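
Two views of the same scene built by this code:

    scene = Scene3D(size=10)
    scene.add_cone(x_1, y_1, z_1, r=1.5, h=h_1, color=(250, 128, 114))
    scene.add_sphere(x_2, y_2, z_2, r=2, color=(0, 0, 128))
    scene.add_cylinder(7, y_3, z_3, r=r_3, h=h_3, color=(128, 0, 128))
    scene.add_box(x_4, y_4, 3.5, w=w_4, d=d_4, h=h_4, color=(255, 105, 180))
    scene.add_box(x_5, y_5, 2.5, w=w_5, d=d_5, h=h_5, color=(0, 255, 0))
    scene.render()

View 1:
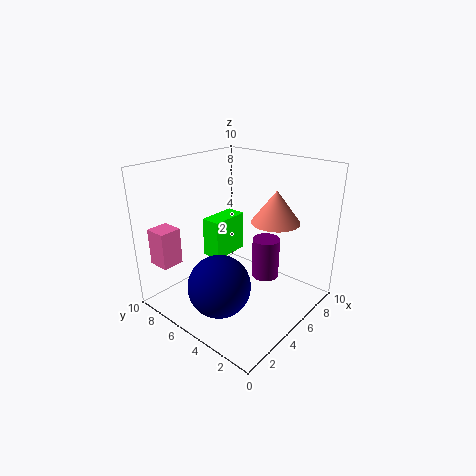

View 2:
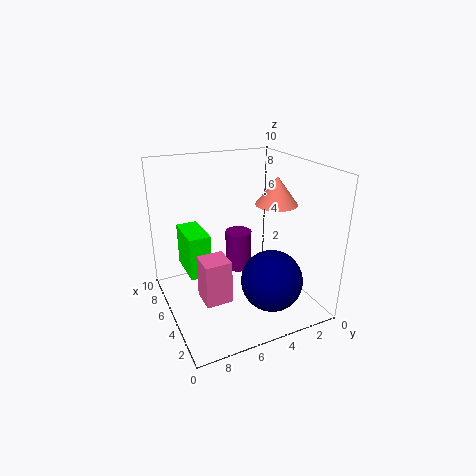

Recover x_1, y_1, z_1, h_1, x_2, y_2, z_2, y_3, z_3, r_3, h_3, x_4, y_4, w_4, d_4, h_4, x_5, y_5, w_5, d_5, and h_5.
x_1 = 5, y_1 = 2, z_1 = 7, h_1 = 2, x_2 = 2, y_2 = 4, z_2 = 3, y_3 = 4, z_3 = 1.5, r_3 = 1, h_3 = 3, x_4 = 0.5, y_4 = 7.5, w_4 = 1.5, d_4 = 1.5, h_4 = 2.5, x_5 = 5, y_5 = 7, w_5 = 3, d_5 = 1.5, h_5 = 3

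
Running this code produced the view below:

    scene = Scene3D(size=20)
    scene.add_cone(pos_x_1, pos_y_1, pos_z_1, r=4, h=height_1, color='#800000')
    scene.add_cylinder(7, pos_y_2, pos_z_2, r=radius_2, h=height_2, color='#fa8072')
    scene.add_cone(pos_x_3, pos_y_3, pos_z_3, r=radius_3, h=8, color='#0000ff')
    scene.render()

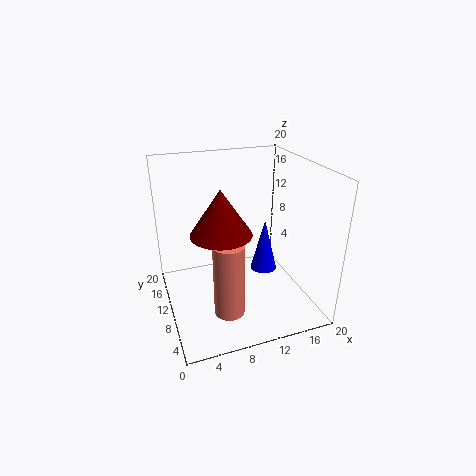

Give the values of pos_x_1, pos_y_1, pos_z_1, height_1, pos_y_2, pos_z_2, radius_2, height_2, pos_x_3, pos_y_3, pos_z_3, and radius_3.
pos_x_1 = 7, pos_y_1 = 8, pos_z_1 = 12, height_1 = 6, pos_y_2 = 5, pos_z_2 = 2, radius_2 = 2, height_2 = 10, pos_x_3 = 15, pos_y_3 = 12, pos_z_3 = 3, radius_3 = 2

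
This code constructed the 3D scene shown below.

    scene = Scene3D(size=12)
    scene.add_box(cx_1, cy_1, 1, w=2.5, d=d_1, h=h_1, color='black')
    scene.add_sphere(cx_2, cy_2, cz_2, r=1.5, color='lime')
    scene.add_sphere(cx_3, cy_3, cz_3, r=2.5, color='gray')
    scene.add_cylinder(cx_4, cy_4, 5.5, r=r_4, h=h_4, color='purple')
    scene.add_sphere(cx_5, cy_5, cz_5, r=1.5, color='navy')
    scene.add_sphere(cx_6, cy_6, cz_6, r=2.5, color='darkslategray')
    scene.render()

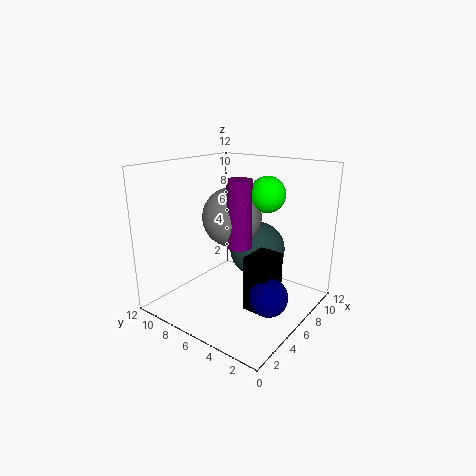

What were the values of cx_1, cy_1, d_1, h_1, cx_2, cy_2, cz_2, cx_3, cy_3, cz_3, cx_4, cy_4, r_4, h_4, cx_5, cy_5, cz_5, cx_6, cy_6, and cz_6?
cx_1 = 4
cy_1 = 2
d_1 = 2
h_1 = 4.5
cx_2 = 8
cy_2 = 4.5
cz_2 = 9.5
cx_3 = 6.5
cy_3 = 7
cz_3 = 7.5
cx_4 = 5.5
cy_4 = 5.5
r_4 = 1
h_4 = 5.5
cx_5 = 4.5
cy_5 = 2
cz_5 = 2.5
cx_6 = 9
cy_6 = 6
cz_6 = 4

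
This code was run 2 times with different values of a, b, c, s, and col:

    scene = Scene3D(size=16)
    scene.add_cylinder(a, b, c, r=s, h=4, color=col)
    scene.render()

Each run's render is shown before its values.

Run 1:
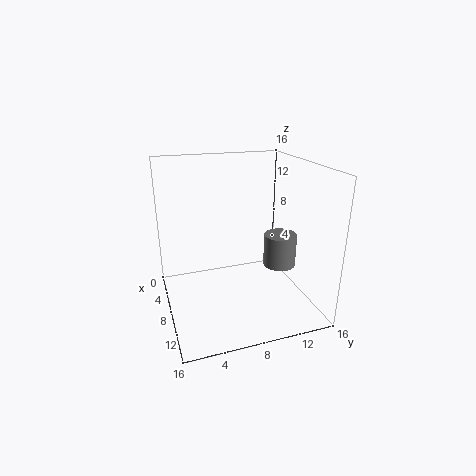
a = 6.5
b = 14
c = 3
s = 2
col = 'gray'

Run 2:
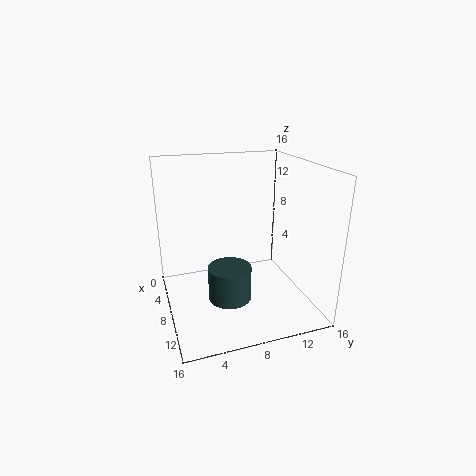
a = 8
b = 7
c = 0.5
s = 2.5
col = 'darkslategray'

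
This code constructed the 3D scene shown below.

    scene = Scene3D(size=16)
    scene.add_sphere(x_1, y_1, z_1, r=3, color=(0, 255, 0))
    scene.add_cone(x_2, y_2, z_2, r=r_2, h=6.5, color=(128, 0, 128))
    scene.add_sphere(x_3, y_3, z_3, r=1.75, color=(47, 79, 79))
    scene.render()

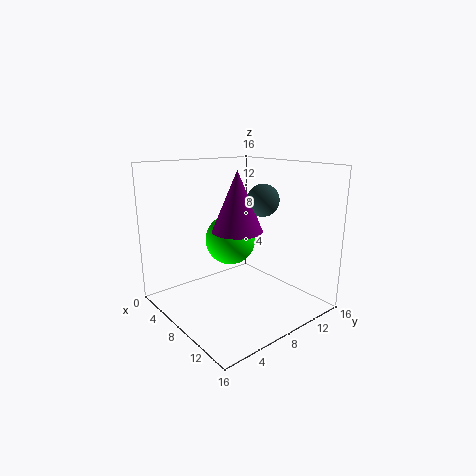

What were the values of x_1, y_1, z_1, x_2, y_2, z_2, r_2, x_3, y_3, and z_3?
x_1 = 5; y_1 = 9.25; z_1 = 6.75; x_2 = 8.5; y_2 = 7.5; z_2 = 9; r_2 = 2.75; x_3 = 9.75; y_3 = 10; z_3 = 12.25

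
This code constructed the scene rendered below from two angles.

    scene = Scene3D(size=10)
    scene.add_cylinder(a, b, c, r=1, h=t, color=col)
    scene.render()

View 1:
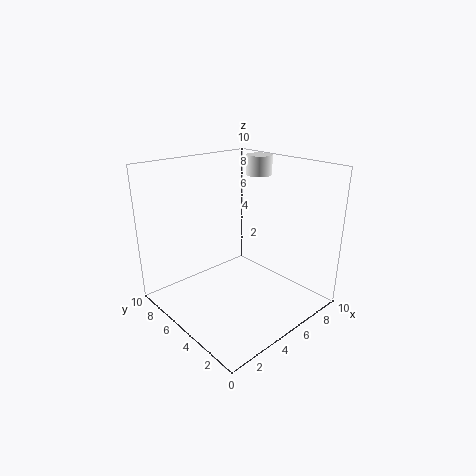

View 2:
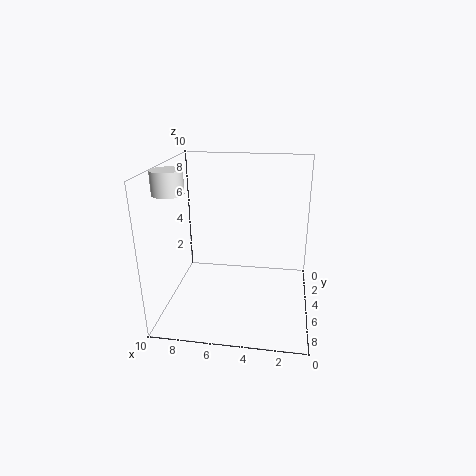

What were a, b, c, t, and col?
a = 9
b = 7
c = 8.5
t = 1.5
col = 'white'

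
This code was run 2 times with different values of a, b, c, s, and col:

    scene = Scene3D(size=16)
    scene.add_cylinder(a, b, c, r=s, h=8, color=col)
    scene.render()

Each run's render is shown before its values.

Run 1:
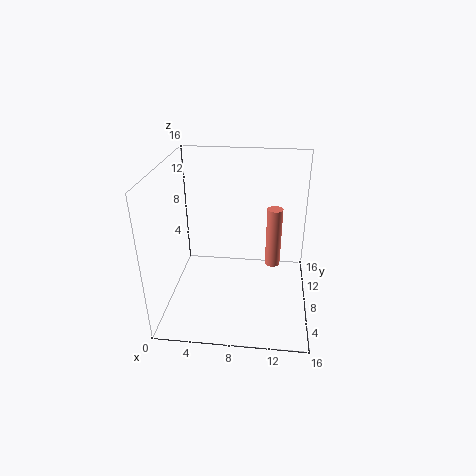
a = 12; b = 14; c = 1; s = 1; col = 'salmon'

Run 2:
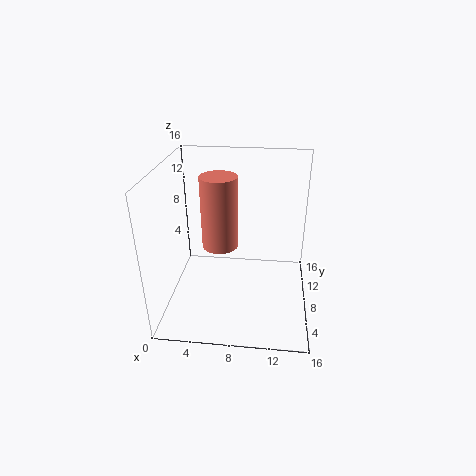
a = 6; b = 8; c = 7; s = 2; col = 'salmon'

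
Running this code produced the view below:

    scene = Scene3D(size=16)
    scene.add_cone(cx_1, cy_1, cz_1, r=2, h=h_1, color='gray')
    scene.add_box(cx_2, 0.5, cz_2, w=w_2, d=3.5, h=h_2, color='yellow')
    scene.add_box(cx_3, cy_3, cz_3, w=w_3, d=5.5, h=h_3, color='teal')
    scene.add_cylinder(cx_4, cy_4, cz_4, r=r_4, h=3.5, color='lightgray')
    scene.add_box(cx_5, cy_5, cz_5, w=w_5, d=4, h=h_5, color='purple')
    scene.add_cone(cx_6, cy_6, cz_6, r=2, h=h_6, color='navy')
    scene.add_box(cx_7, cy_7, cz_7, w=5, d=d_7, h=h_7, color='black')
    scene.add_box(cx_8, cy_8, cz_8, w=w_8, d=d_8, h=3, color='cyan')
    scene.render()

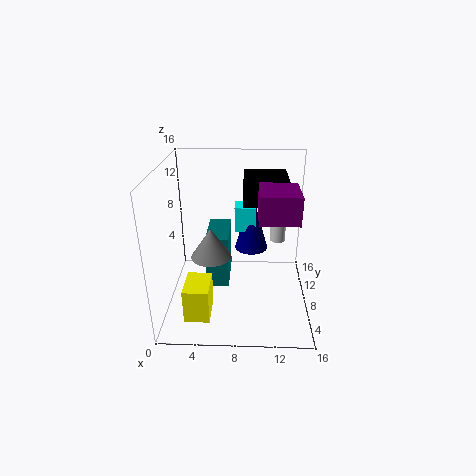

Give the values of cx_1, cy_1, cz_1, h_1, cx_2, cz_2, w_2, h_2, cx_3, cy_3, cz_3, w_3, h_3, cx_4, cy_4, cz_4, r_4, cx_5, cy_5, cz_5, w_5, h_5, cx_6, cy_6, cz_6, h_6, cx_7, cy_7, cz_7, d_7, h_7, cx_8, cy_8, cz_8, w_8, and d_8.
cx_1 = 5.5; cy_1 = 4; cz_1 = 8; h_1 = 3; cx_2 = 3; cz_2 = 2.5; w_2 = 2.5; h_2 = 3.5; cx_3 = 4.5; cy_3 = 6.5; cz_3 = 2.5; w_3 = 2.5; h_3 = 6; cx_4 = 13; cy_4 = 14.5; cz_4 = 4.5; r_4 = 1; cx_5 = 10; cy_5 = 0.5; cz_5 = 13; w_5 = 3.5; h_5 = 2.5; cx_6 = 9.5; cy_6 = 11.5; cz_6 = 5; h_6 = 7; cx_7 = 8.5; cy_7 = 9.5; cz_7 = 11; d_7 = 5; h_7 = 3; cx_8 = 7.5; cy_8 = 10.5; cz_8 = 7.5; w_8 = 2.5; d_8 = 2.5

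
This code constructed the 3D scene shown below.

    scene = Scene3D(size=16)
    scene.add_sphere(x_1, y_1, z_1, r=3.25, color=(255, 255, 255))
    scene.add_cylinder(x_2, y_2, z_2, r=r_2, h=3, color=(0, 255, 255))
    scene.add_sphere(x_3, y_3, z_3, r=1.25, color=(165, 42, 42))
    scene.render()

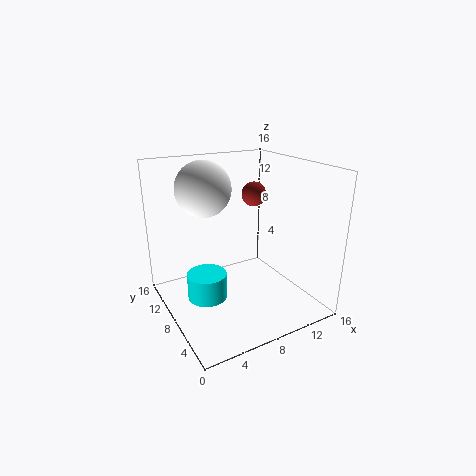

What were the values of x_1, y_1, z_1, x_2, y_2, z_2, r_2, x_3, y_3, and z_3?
x_1 = 6, y_1 = 12.5, z_1 = 12.75, x_2 = 4.5, y_2 = 9, z_2 = 1, r_2 = 2.25, x_3 = 9, y_3 = 6.5, z_3 = 13.25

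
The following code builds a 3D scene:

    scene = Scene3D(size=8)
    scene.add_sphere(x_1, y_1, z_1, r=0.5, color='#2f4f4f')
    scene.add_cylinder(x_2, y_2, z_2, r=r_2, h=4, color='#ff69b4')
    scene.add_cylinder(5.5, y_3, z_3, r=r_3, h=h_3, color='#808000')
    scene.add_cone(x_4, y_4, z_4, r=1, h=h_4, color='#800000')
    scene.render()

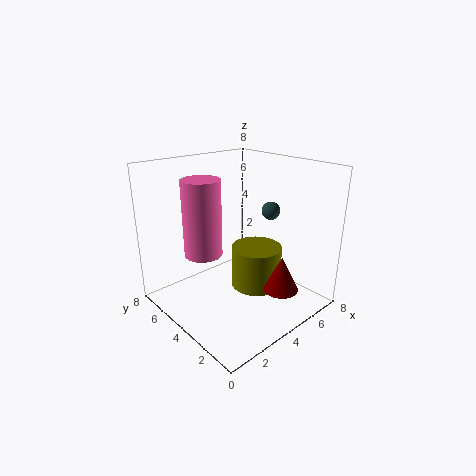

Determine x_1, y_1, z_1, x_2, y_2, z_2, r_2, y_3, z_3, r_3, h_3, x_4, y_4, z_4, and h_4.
x_1 = 5.5, y_1 = 3, z_1 = 5.5, x_2 = 2, y_2 = 4.5, z_2 = 3.5, r_2 = 1, y_3 = 4, z_3 = 0.5, r_3 = 1.5, h_3 = 2.5, x_4 = 5.5, y_4 = 2, z_4 = 1, h_4 = 2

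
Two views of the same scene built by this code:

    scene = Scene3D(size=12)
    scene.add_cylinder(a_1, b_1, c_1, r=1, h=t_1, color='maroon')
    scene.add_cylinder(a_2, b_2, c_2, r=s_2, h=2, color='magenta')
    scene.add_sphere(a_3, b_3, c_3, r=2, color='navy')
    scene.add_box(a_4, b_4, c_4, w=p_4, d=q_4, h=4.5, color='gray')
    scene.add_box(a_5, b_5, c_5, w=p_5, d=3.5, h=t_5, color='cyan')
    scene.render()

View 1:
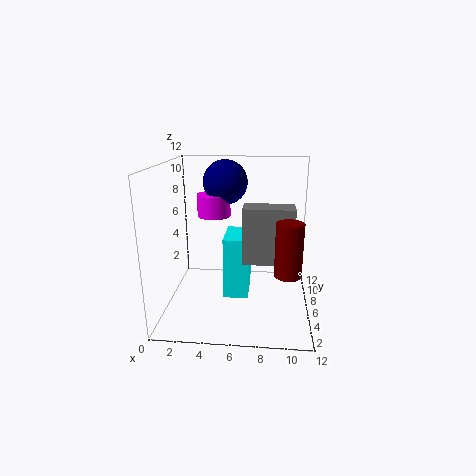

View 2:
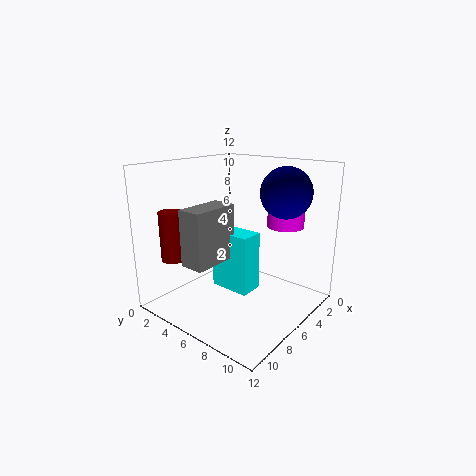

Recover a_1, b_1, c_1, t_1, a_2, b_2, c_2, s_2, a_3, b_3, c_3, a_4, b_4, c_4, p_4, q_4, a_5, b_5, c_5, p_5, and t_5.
a_1 = 10, b_1 = 2.5, c_1 = 4.5, t_1 = 4, a_2 = 3.5, b_2 = 9, c_2 = 7, s_2 = 1.5, a_3 = 4.5, b_3 = 9.5, c_3 = 10, a_4 = 6.5, b_4 = 4, c_4 = 4.5, p_4 = 4, q_4 = 2, a_5 = 5, b_5 = 4, c_5 = 1.5, p_5 = 2, t_5 = 5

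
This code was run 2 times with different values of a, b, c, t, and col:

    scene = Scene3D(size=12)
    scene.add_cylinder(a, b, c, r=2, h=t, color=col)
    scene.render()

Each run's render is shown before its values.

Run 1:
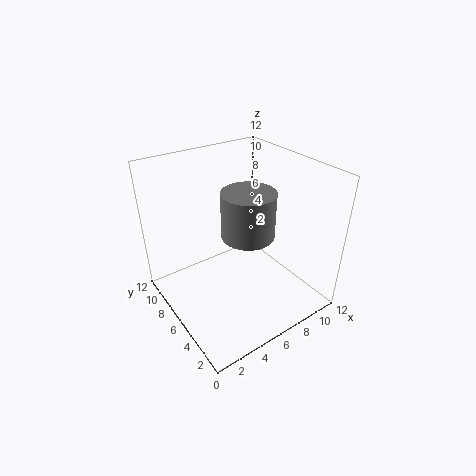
a = 5.5, b = 4, c = 7.5, t = 3.5, col = 'gray'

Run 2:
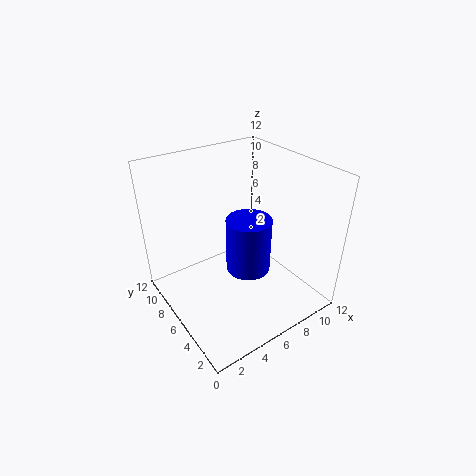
a = 7.5, b = 6.5, c = 2, t = 5, col = 'blue'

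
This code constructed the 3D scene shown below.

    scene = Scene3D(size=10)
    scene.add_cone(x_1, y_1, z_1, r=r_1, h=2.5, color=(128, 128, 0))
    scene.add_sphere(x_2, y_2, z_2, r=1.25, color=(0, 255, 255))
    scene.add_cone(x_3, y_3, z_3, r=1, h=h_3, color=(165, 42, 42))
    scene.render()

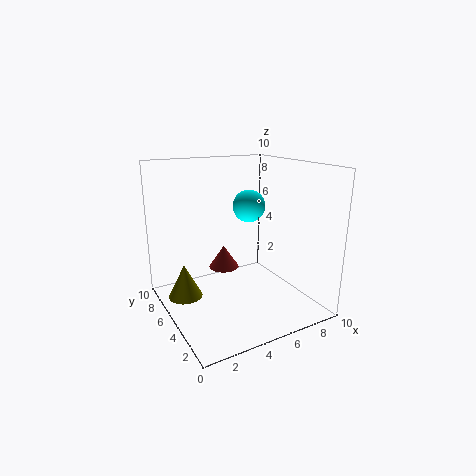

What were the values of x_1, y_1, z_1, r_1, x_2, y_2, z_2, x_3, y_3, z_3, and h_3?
x_1 = 1.75, y_1 = 7.25, z_1 = 0.25, r_1 = 1.25, x_2 = 7.25, y_2 = 7.25, z_2 = 6.5, x_3 = 3.75, y_3 = 4.75, z_3 = 3.25, h_3 = 1.5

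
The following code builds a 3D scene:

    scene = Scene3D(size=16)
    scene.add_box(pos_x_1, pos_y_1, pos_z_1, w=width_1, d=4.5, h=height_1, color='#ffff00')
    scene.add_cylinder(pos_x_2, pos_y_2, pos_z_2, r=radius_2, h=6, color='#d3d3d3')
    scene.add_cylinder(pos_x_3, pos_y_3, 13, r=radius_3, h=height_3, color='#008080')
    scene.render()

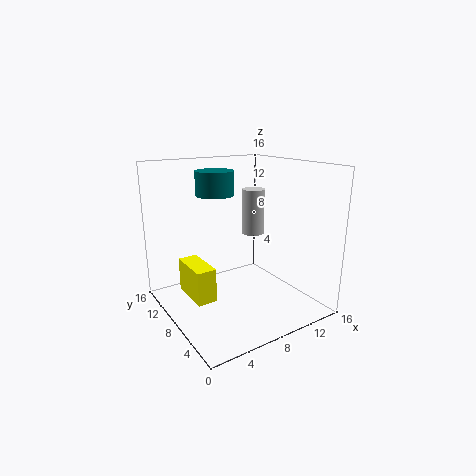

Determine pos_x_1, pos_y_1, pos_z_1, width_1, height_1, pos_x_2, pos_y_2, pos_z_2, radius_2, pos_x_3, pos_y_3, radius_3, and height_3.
pos_x_1 = 1.5, pos_y_1 = 5, pos_z_1 = 3, width_1 = 2, height_1 = 3.5, pos_x_2 = 14, pos_y_2 = 13.5, pos_z_2 = 6, radius_2 = 1.5, pos_x_3 = 5.5, pos_y_3 = 8.5, radius_3 = 2, height_3 = 2.5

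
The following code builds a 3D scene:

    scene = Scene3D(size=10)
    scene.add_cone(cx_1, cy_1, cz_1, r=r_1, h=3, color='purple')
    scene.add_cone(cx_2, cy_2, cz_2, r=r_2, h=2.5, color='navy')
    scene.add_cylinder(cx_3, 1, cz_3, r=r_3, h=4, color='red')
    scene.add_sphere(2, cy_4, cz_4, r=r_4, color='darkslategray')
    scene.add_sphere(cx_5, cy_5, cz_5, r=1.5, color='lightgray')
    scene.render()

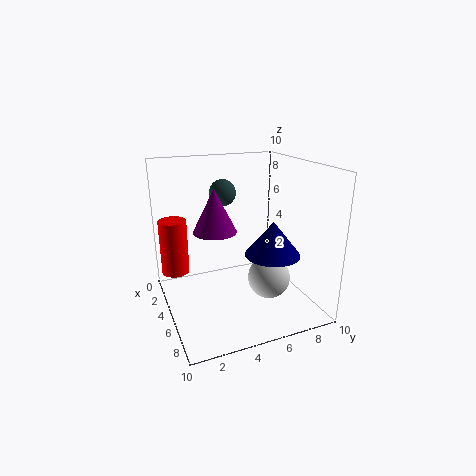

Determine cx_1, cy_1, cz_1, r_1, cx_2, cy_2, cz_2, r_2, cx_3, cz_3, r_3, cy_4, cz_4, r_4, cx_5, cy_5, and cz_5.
cx_1 = 4.5, cy_1 = 3.5, cz_1 = 5.5, r_1 = 1.5, cx_2 = 5.5, cy_2 = 7.5, cz_2 = 3.5, r_2 = 2, cx_3 = 2.5, cz_3 = 2, r_3 = 1, cy_4 = 5, cz_4 = 7.5, r_4 = 1, cx_5 = 6, cy_5 = 7, cz_5 = 2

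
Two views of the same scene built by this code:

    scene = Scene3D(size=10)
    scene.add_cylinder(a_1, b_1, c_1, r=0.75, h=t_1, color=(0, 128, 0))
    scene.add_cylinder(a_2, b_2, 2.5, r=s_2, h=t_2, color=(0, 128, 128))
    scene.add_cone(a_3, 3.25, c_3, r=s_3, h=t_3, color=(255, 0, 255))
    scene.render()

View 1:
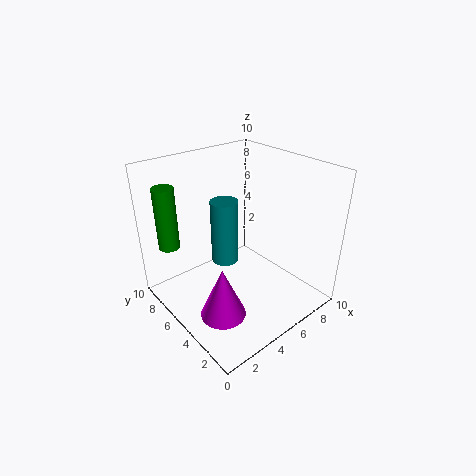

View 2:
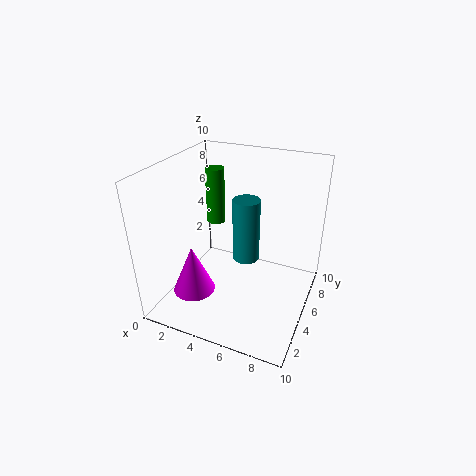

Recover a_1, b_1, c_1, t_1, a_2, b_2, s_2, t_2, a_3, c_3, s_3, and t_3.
a_1 = 1.5, b_1 = 8.5, c_1 = 4, t_1 = 4.5, a_2 = 5, b_2 = 6.5, s_2 = 1, t_2 = 4.75, a_3 = 2.25, c_3 = 1, s_3 = 1.5, t_3 = 3.5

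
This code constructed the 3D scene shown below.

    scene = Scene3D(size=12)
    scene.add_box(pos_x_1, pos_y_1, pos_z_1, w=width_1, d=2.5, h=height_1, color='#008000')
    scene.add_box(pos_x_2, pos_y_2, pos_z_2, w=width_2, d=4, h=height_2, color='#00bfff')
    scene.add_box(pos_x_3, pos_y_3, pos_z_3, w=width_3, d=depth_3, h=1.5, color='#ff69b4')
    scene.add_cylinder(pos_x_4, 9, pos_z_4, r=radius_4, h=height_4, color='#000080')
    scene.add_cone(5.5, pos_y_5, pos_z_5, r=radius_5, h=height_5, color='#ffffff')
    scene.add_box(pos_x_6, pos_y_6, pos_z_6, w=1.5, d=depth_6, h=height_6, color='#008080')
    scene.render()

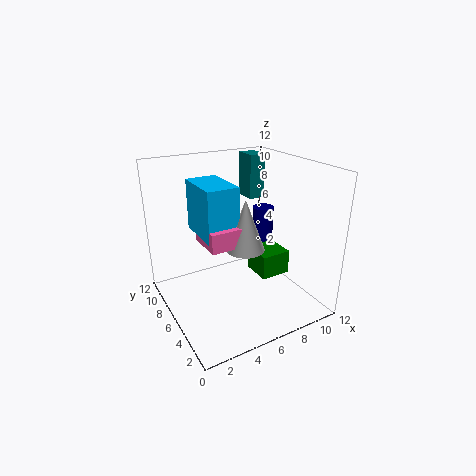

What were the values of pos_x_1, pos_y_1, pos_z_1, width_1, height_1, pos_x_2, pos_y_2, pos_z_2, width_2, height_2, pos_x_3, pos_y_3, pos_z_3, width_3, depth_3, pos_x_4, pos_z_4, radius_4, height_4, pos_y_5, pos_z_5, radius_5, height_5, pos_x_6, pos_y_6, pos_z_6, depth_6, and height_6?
pos_x_1 = 7; pos_y_1 = 3.5; pos_z_1 = 3; width_1 = 2.5; height_1 = 2; pos_x_2 = 2.5; pos_y_2 = 4; pos_z_2 = 7; width_2 = 2.5; height_2 = 4; pos_x_3 = 2.5; pos_y_3 = 3.5; pos_z_3 = 6.5; width_3 = 3; depth_3 = 3; pos_x_4 = 10.5; pos_z_4 = 2.5; radius_4 = 1; height_4 = 4.5; pos_y_5 = 4; pos_z_5 = 6; radius_5 = 1.5; height_5 = 4; pos_x_6 = 9; pos_y_6 = 9; pos_z_6 = 8; depth_6 = 2; height_6 = 4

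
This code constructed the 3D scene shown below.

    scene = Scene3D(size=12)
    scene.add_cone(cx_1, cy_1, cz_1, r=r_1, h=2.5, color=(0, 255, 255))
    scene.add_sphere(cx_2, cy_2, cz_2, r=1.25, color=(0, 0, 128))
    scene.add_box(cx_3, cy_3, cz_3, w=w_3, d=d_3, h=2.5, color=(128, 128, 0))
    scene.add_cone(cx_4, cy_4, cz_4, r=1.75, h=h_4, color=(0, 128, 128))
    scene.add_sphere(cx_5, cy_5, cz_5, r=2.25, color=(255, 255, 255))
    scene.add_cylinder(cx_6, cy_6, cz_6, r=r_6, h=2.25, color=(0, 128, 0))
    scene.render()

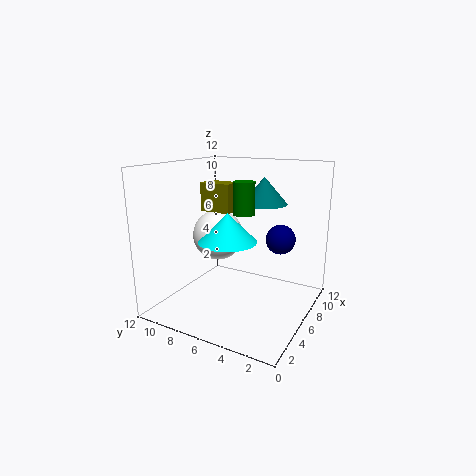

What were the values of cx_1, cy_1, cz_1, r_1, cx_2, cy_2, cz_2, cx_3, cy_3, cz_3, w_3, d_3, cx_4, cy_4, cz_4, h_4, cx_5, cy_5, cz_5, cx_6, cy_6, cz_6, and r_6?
cx_1 = 6
cy_1 = 7
cz_1 = 5.5
r_1 = 2.5
cx_2 = 8
cy_2 = 3
cz_2 = 5.75
cx_3 = 6.5
cy_3 = 7.25
cz_3 = 7.75
w_3 = 1.75
d_3 = 2.75
cx_4 = 5.5
cy_4 = 3.5
cz_4 = 9.25
h_4 = 2
cx_5 = 7.25
cy_5 = 8.75
cz_5 = 5.5
cx_6 = 2.75
cy_6 = 3.75
cz_6 = 9
r_6 = 0.75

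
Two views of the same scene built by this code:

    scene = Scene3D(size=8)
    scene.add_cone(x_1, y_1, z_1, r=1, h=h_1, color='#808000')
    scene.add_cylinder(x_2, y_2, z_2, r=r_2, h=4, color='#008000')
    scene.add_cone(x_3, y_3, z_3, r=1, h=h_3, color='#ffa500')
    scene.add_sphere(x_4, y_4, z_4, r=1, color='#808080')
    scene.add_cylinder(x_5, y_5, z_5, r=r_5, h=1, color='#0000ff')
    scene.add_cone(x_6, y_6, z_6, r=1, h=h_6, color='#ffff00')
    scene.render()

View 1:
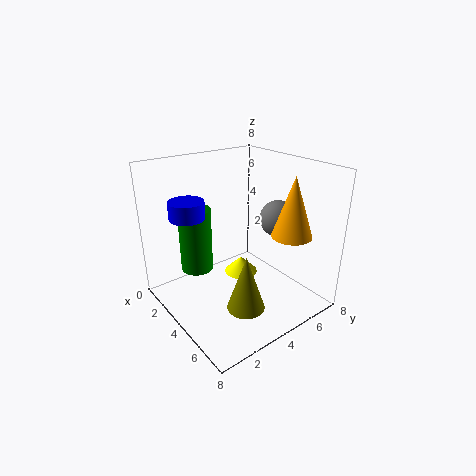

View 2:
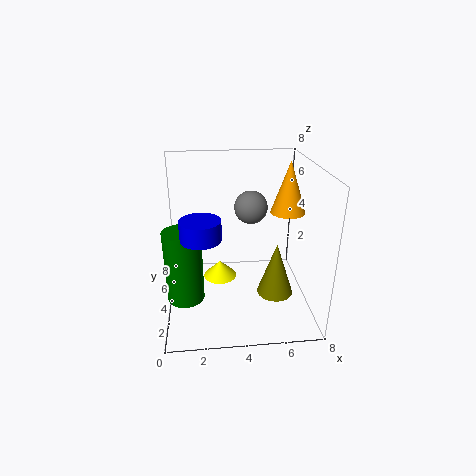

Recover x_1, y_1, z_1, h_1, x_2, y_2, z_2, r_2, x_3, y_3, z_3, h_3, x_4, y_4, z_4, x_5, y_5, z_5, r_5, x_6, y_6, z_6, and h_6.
x_1 = 6
y_1 = 3
z_1 = 1
h_1 = 3
x_2 = 1
y_2 = 3
z_2 = 1
r_2 = 1
x_3 = 7
y_3 = 5
z_3 = 5
h_3 = 3
x_4 = 5
y_4 = 6
z_4 = 5
x_5 = 2
y_5 = 2
z_5 = 5
r_5 = 1
x_6 = 3
y_6 = 5
z_6 = 1
h_6 = 1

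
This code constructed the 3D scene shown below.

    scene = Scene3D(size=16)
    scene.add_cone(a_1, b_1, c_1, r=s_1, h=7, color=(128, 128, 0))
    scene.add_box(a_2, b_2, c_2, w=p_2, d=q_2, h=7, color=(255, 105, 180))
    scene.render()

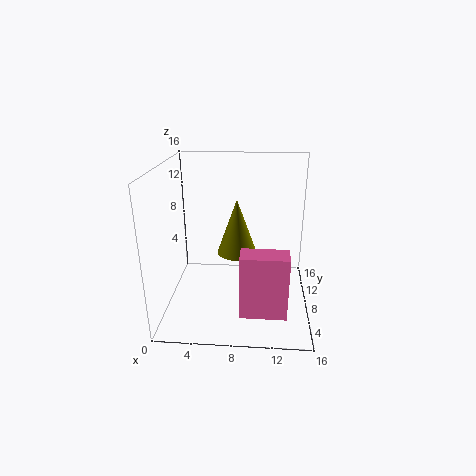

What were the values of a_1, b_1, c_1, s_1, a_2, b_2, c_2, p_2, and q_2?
a_1 = 7.5
b_1 = 12.5
c_1 = 4
s_1 = 2.5
a_2 = 8.5
b_2 = 3
c_2 = 1
p_2 = 5
q_2 = 2.5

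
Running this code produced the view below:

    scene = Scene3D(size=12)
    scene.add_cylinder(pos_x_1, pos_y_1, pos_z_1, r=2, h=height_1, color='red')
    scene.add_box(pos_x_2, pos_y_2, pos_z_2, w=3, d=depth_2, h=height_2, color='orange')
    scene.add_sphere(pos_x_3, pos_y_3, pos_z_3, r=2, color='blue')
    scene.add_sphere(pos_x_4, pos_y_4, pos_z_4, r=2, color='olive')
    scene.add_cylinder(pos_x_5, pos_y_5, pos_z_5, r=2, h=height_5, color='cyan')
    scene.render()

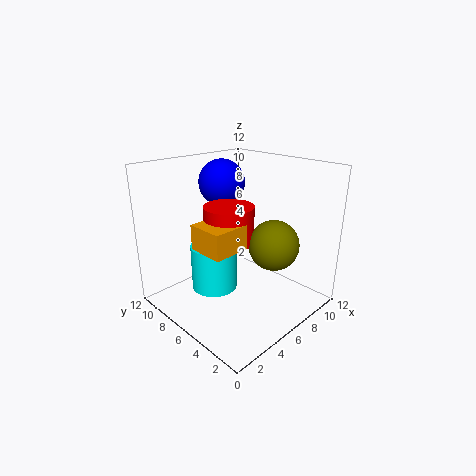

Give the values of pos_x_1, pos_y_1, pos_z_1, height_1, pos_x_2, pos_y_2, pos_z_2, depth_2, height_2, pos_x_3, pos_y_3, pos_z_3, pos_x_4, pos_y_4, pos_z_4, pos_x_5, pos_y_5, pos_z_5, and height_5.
pos_x_1 = 5; pos_y_1 = 6; pos_z_1 = 6; height_1 = 3; pos_x_2 = 2; pos_y_2 = 4; pos_z_2 = 6; depth_2 = 3; height_2 = 2; pos_x_3 = 7; pos_y_3 = 9; pos_z_3 = 10; pos_x_4 = 7; pos_y_4 = 3; pos_z_4 = 6; pos_x_5 = 5; pos_y_5 = 8; pos_z_5 = 1; height_5 = 4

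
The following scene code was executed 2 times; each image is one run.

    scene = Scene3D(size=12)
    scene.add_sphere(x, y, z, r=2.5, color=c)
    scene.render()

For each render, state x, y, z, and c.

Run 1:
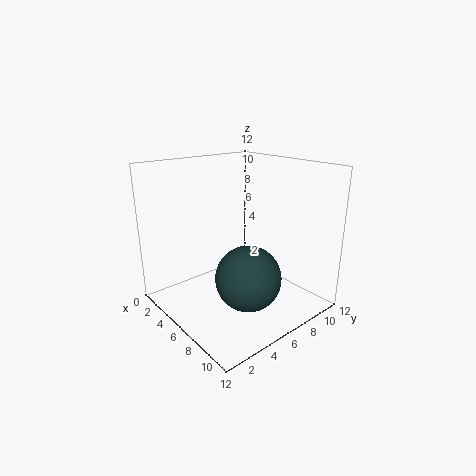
x = 9
y = 4.5
z = 4
c = 'darkslategray'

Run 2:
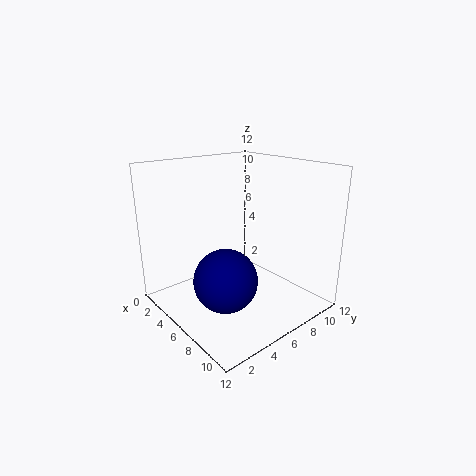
x = 7.5
y = 3.5
z = 3.5
c = 'navy'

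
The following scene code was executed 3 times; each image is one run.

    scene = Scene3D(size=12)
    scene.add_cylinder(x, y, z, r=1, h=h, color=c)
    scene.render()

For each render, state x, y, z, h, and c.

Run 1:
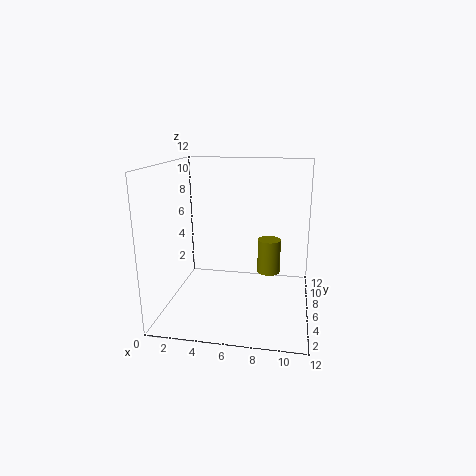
x = 8.5
y = 7.5
z = 2.5
h = 3
c = 'olive'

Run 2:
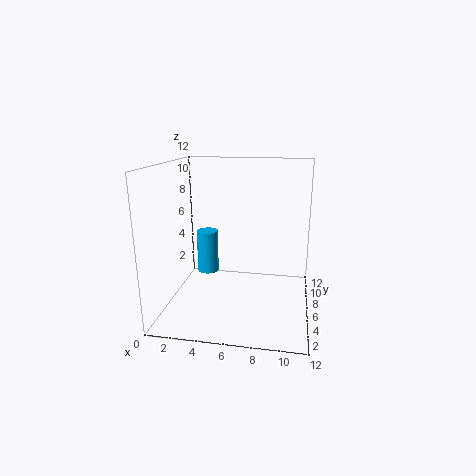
x = 2.5
y = 9
z = 1.5
h = 4
c = 'deepskyblue'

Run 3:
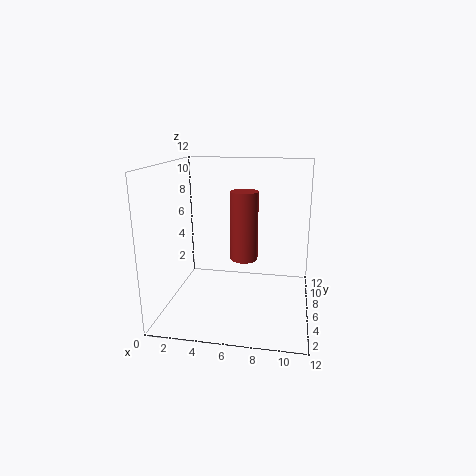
x = 7
y = 3
z = 5.5
h = 5
c = 'brown'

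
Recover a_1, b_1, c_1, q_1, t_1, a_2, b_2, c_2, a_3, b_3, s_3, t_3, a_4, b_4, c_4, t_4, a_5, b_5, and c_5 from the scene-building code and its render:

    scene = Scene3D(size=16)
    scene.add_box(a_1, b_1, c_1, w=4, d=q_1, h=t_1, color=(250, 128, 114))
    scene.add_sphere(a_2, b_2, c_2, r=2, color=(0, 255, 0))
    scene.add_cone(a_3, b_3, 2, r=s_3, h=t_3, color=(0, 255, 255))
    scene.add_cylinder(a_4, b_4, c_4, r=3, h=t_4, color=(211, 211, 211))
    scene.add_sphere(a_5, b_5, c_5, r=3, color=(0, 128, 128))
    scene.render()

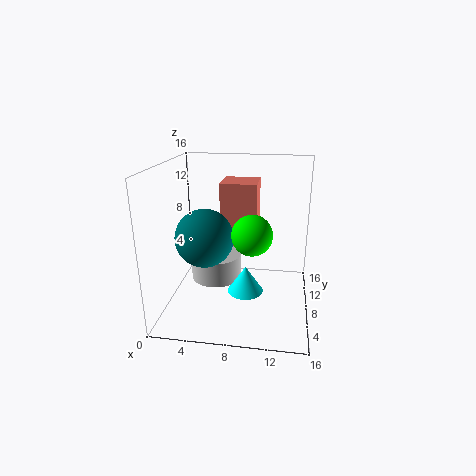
a_1 = 6; b_1 = 8; c_1 = 7; q_1 = 4; t_1 = 7; a_2 = 10; b_2 = 4; c_2 = 10; a_3 = 9; b_3 = 7; s_3 = 2; t_3 = 3; a_4 = 5; b_4 = 10; c_4 = 2; t_4 = 3; a_5 = 5; b_5 = 5; c_5 = 9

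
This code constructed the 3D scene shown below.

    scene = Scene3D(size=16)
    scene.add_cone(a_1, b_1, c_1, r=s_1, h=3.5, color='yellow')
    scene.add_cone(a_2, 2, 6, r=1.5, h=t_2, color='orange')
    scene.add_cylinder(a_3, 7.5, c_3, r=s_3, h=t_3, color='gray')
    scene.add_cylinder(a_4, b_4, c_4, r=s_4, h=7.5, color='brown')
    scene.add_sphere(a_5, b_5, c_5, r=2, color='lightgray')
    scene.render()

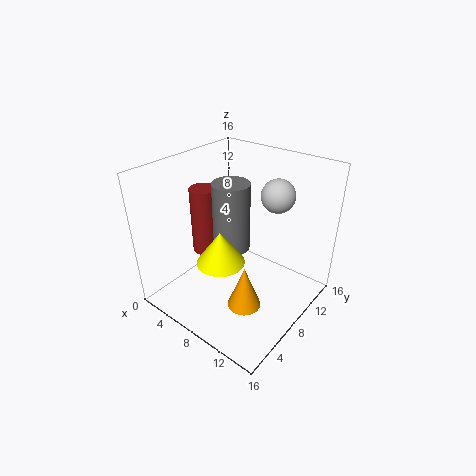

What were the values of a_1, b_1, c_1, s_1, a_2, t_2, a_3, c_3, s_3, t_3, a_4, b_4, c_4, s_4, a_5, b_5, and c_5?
a_1 = 8.5
b_1 = 4.5
c_1 = 7
s_1 = 2.5
a_2 = 13.5
t_2 = 4
a_3 = 7.5
c_3 = 7
s_3 = 2
t_3 = 7.5
a_4 = 4.5
b_4 = 6.5
c_4 = 6
s_4 = 1.5
a_5 = 9.5
b_5 = 13.5
c_5 = 11.5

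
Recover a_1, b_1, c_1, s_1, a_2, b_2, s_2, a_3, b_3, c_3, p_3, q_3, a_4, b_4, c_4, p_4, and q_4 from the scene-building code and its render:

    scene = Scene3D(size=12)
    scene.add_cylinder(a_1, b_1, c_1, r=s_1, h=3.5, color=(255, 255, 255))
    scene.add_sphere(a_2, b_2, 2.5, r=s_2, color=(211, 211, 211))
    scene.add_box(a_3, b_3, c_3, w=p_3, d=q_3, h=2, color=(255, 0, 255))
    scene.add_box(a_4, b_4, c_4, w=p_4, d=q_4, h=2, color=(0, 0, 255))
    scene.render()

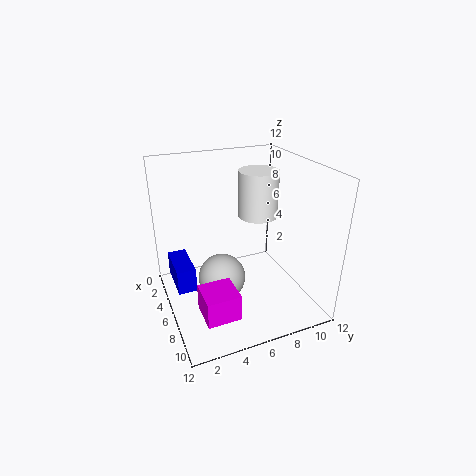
a_1 = 7.5
b_1 = 7
c_1 = 8.5
s_1 = 1.5
a_2 = 6
b_2 = 4.5
s_2 = 2
a_3 = 9
b_3 = 1.5
c_3 = 2.5
p_3 = 2.5
q_3 = 2.5
a_4 = 3.5
b_4 = 0.5
c_4 = 2.5
p_4 = 3.5
q_4 = 1.5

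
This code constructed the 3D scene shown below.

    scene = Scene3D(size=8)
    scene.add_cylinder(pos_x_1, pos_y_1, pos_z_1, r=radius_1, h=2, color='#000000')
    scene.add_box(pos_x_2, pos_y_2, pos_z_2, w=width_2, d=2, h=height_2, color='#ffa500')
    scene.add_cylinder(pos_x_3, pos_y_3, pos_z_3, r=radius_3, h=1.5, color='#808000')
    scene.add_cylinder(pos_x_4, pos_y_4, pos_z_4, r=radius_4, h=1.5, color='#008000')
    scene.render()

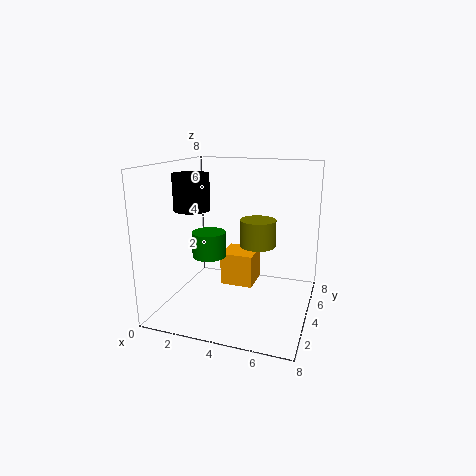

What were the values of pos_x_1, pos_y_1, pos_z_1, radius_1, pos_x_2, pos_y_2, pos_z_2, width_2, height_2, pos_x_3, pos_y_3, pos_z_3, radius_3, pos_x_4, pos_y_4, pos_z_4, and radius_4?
pos_x_1 = 1.5
pos_y_1 = 3.5
pos_z_1 = 5.5
radius_1 = 1
pos_x_2 = 2.5
pos_y_2 = 5
pos_z_2 = 0.5
width_2 = 2
height_2 = 2
pos_x_3 = 5
pos_y_3 = 4.5
pos_z_3 = 3.5
radius_3 = 1
pos_x_4 = 2
pos_y_4 = 4.5
pos_z_4 = 2.5
radius_4 = 1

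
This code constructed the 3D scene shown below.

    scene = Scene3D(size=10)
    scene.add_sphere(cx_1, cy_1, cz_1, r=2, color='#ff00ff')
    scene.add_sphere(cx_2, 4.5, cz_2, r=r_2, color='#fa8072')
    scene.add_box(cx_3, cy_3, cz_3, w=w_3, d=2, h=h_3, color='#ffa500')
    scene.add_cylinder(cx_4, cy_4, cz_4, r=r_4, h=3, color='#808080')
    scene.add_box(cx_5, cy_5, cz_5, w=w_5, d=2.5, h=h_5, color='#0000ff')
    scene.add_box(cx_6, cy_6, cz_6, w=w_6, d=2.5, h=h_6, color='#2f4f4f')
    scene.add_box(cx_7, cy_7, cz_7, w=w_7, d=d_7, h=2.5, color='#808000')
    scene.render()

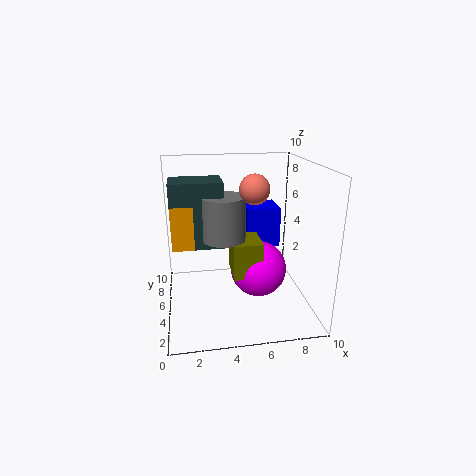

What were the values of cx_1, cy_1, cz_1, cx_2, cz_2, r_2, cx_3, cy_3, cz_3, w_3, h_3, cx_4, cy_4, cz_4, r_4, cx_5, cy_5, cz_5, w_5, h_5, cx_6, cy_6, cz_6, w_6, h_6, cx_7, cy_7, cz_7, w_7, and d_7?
cx_1 = 6.5, cy_1 = 5, cz_1 = 2.5, cx_2 = 6, cz_2 = 8.5, r_2 = 1, cx_3 = 0.5, cy_3 = 4.5, cz_3 = 4.5, w_3 = 1.5, h_3 = 3, cx_4 = 4, cy_4 = 5, cz_4 = 5, r_4 = 1.5, cx_5 = 6, cy_5 = 6.5, cz_5 = 3.5, w_5 = 2.5, h_5 = 3, cx_6 = 0.5, cy_6 = 4.5, cz_6 = 4.5, w_6 = 3.5, h_6 = 4.5, cx_7 = 4.5, cy_7 = 3.5, cz_7 = 2.5, w_7 = 2, d_7 = 2.5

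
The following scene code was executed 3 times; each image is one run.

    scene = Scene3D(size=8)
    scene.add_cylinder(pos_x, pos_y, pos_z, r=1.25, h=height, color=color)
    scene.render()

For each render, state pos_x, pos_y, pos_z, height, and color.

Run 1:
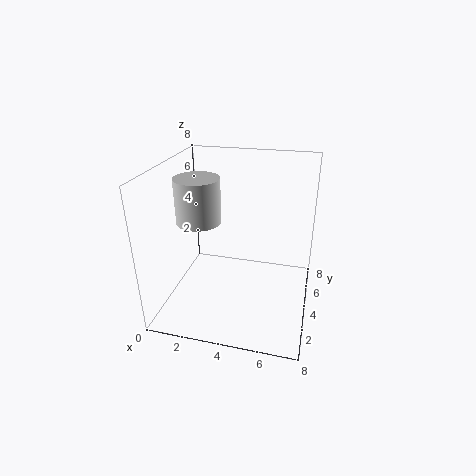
pos_x = 1.75
pos_y = 4
pos_z = 4.75
height = 2.5
color = 'lightgray'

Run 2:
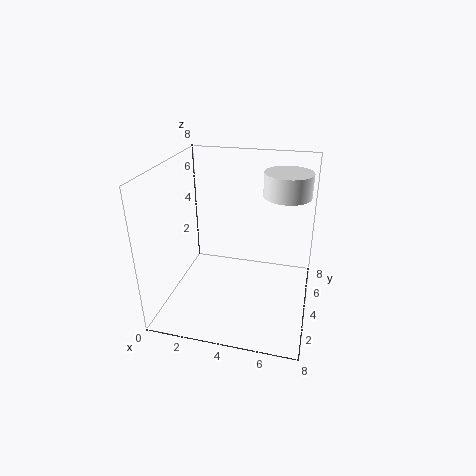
pos_x = 6.5
pos_y = 4.5
pos_z = 6.5
height = 1.25
color = 'white'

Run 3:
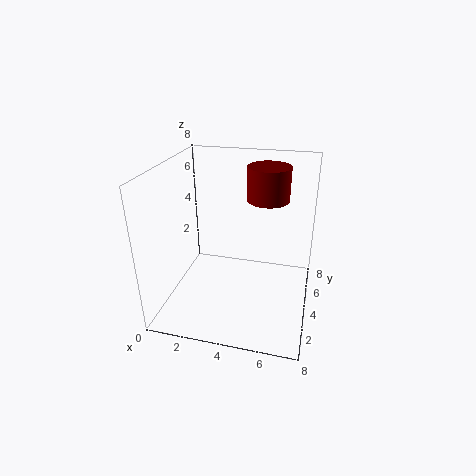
pos_x = 5.25
pos_y = 6.25
pos_z = 5.5
height = 2
color = 'maroon'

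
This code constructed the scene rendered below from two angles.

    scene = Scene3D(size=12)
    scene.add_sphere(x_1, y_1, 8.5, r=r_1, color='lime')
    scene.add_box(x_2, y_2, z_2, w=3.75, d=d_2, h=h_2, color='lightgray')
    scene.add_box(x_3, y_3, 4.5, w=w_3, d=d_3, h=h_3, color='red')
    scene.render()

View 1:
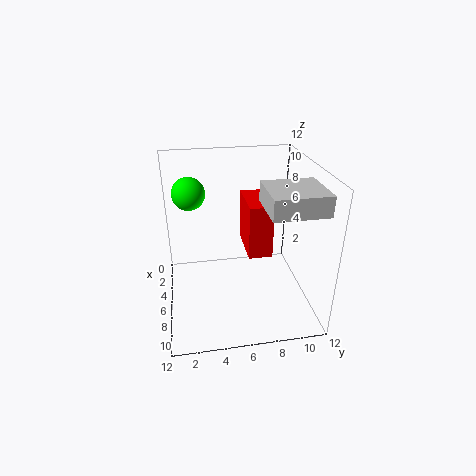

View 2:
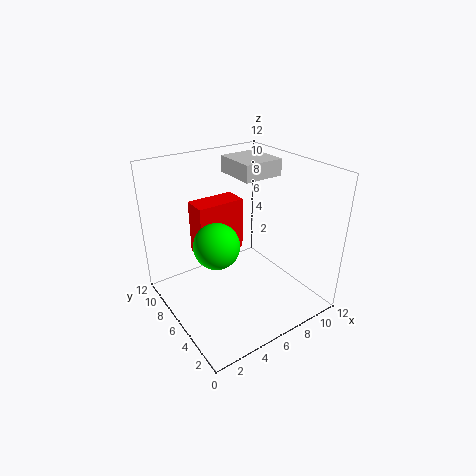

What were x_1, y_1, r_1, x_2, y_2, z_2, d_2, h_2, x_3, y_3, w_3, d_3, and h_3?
x_1 = 1.75, y_1 = 2.25, r_1 = 1.5, x_2 = 7.75, y_2 = 7.25, z_2 = 10, d_2 = 4, h_2 = 1.5, x_3 = 3, y_3 = 6.75, w_3 = 4, d_3 = 2, h_3 = 4.5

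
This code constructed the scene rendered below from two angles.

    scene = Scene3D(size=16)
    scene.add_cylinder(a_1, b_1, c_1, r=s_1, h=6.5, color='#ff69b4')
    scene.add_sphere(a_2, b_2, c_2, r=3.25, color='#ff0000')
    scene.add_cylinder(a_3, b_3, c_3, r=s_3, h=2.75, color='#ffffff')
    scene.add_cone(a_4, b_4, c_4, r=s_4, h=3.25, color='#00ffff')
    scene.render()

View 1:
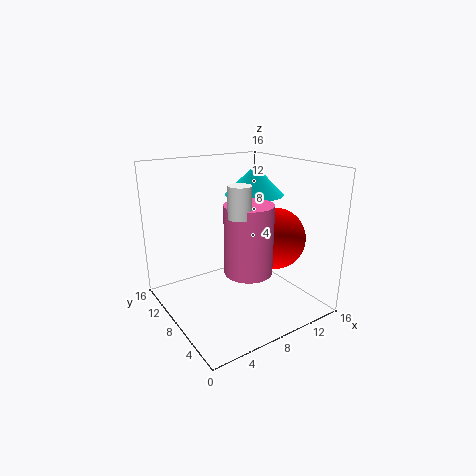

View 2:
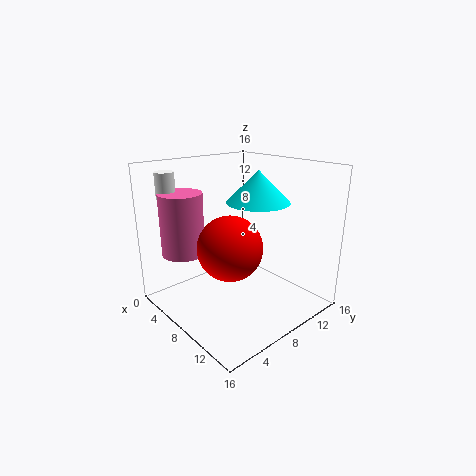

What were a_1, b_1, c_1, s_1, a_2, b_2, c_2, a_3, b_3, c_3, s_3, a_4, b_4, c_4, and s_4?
a_1 = 5.5; b_1 = 2.5; c_1 = 7; s_1 = 2.25; a_2 = 10.5; b_2 = 4.75; c_2 = 8.5; a_3 = 4; b_3 = 1.75; c_3 = 12.75; s_3 = 1; a_4 = 10.5; b_4 = 8.5; c_4 = 12.5; s_4 = 3.25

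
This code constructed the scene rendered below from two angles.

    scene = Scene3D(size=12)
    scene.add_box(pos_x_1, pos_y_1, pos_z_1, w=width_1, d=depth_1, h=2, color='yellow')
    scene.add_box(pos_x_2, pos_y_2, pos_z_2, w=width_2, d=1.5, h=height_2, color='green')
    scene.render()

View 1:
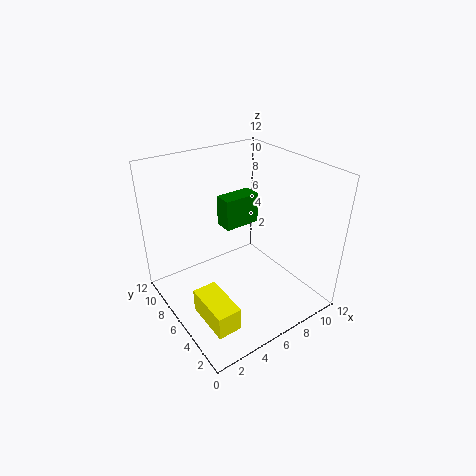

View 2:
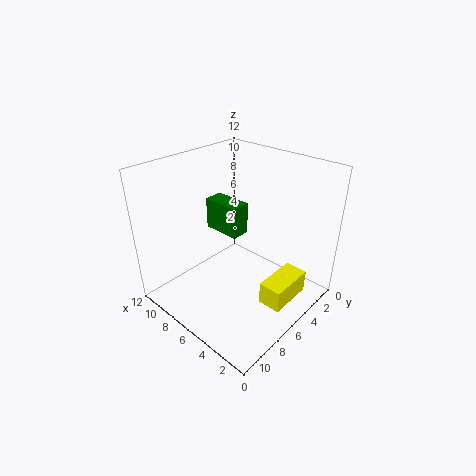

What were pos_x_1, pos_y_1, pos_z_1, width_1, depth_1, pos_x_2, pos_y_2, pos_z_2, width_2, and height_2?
pos_x_1 = 1.5
pos_y_1 = 2
pos_z_1 = 0.5
width_1 = 2
depth_1 = 4
pos_x_2 = 5
pos_y_2 = 6
pos_z_2 = 7
width_2 = 3
height_2 = 2.5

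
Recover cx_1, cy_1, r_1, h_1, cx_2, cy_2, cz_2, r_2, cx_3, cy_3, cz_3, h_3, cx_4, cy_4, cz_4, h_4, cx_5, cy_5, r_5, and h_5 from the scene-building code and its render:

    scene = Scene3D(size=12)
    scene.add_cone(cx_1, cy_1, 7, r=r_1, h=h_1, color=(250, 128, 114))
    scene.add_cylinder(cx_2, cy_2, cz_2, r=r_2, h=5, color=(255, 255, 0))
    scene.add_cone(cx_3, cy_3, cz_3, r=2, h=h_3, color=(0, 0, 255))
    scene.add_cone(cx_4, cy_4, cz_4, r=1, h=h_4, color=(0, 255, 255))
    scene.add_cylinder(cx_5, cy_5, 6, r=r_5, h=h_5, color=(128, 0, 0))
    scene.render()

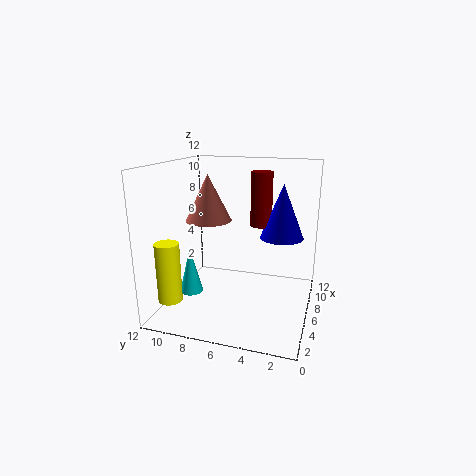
cx_1 = 7, cy_1 = 9, r_1 = 2, h_1 = 4, cx_2 = 3, cy_2 = 11, cz_2 = 1, r_2 = 1, cx_3 = 10, cy_3 = 3, cz_3 = 5, h_3 = 5, cx_4 = 5, cy_4 = 10, cz_4 = 1, h_4 = 4, cx_5 = 10, cy_5 = 5, r_5 = 1, h_5 = 5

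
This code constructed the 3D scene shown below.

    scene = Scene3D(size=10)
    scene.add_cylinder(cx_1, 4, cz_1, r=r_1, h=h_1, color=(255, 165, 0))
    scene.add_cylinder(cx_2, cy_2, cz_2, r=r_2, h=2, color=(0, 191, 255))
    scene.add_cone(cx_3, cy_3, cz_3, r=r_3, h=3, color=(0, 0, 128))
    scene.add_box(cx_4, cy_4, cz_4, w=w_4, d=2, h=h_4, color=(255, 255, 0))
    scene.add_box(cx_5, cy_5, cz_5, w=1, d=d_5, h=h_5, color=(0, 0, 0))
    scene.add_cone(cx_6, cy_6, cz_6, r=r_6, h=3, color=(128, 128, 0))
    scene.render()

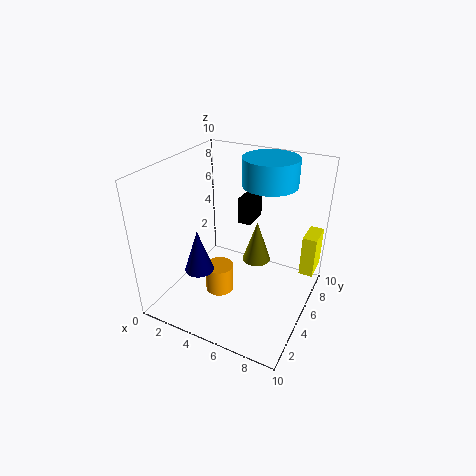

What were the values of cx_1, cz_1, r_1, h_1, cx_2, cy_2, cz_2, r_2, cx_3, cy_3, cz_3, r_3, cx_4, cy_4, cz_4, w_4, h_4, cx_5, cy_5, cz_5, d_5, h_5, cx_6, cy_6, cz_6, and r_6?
cx_1 = 4; cz_1 = 1; r_1 = 1; h_1 = 2; cx_2 = 6; cy_2 = 8; cz_2 = 8; r_2 = 2; cx_3 = 3; cy_3 = 3; cz_3 = 3; r_3 = 1; cx_4 = 9; cy_4 = 7; cz_4 = 2; w_4 = 1; h_4 = 3; cx_5 = 4; cy_5 = 7; cz_5 = 5; d_5 = 2; h_5 = 2; cx_6 = 6; cy_6 = 6; cz_6 = 3; r_6 = 1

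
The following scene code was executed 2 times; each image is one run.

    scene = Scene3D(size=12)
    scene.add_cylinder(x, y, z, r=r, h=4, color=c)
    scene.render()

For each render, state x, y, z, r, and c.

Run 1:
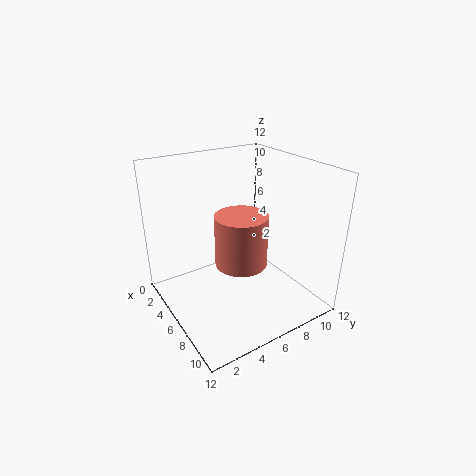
x = 8, y = 5, z = 5, r = 2, c = 'salmon'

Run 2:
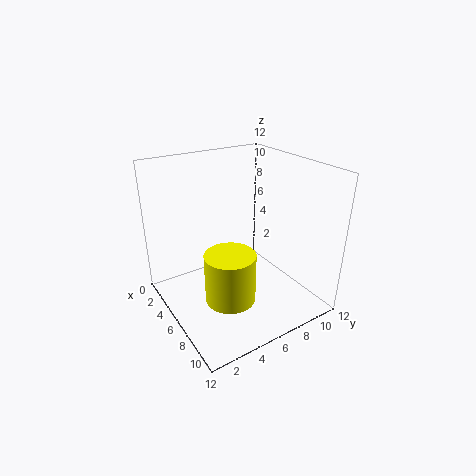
x = 8, y = 4, z = 2, r = 2, c = 'yellow'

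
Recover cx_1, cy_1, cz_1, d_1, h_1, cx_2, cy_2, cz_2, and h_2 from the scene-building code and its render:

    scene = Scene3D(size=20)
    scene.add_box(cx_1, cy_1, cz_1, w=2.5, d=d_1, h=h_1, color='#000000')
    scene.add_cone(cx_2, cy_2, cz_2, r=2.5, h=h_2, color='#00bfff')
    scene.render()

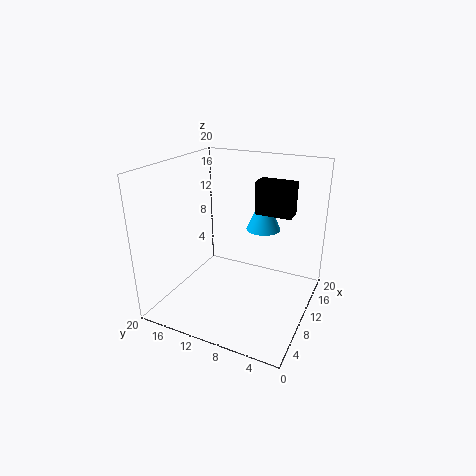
cx_1 = 11, cy_1 = 3, cz_1 = 13.5, d_1 = 5, h_1 = 4.5, cx_2 = 14.5, cy_2 = 8, cz_2 = 10, h_2 = 5.5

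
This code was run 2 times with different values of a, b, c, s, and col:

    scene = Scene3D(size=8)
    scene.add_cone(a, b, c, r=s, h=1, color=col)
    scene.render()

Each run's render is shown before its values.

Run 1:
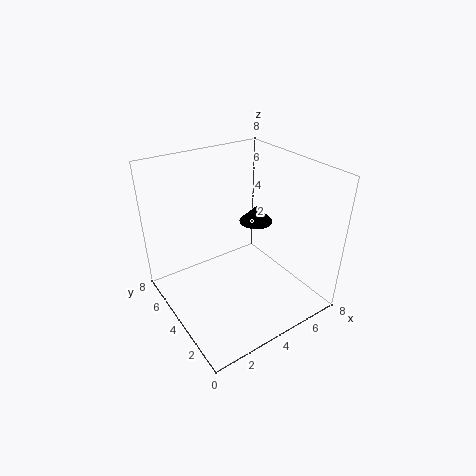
a = 6
b = 5
c = 4
s = 1
col = 'black'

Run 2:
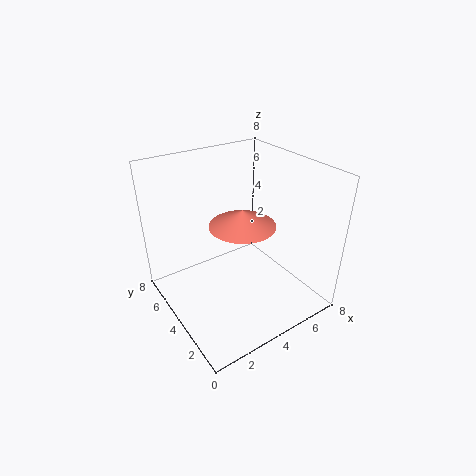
a = 5
b = 5
c = 4
s = 2
col = 'salmon'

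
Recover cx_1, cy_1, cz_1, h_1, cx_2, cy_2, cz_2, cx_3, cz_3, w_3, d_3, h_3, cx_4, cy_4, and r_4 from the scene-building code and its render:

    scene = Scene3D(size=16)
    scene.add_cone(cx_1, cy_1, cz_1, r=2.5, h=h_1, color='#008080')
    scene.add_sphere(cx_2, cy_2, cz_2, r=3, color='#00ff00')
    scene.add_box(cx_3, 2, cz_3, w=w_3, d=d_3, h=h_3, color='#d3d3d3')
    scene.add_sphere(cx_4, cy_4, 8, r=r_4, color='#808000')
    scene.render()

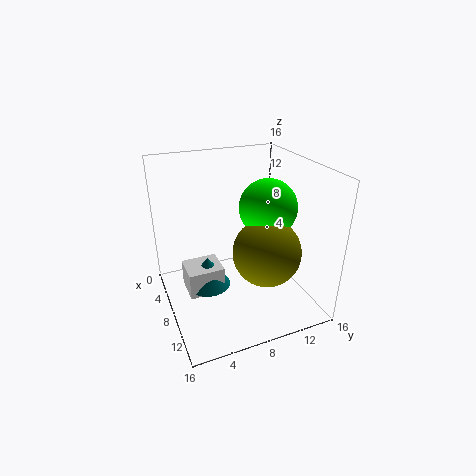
cx_1 = 7.5, cy_1 = 4.5, cz_1 = 2.5, h_1 = 3.5, cx_2 = 10, cy_2 = 10.5, cz_2 = 12, cx_3 = 5.5, cz_3 = 2, w_3 = 3.5, d_3 = 4, h_3 = 3, cx_4 = 12, cy_4 = 9.5, r_4 = 3.5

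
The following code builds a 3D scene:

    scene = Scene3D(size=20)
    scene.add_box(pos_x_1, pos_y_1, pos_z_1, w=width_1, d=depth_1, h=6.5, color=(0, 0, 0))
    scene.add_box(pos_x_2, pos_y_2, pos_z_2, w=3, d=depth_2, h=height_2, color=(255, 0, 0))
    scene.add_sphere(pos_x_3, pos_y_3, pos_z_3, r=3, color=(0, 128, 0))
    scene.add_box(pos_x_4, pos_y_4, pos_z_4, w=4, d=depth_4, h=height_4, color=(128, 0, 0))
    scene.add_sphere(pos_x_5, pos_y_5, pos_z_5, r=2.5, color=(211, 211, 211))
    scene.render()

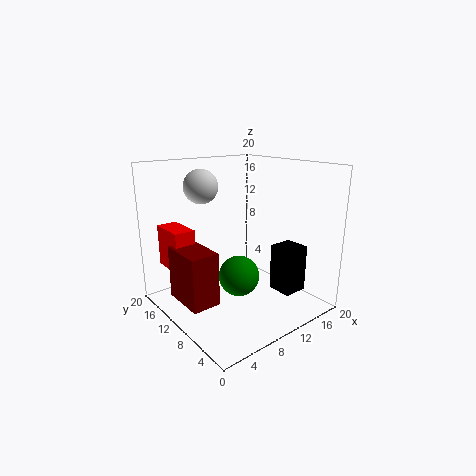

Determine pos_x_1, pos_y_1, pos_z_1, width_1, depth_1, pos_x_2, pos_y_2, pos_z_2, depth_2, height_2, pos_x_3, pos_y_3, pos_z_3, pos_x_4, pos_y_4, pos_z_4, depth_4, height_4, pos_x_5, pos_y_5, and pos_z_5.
pos_x_1 = 13.5, pos_y_1 = 3.5, pos_z_1 = 2.5, width_1 = 3.5, depth_1 = 3.5, pos_x_2 = 2.5, pos_y_2 = 14, pos_z_2 = 5, depth_2 = 5.5, height_2 = 6, pos_x_3 = 11, pos_y_3 = 11, pos_z_3 = 3.5, pos_x_4 = 2, pos_y_4 = 9, pos_z_4 = 1.5, depth_4 = 6.5, height_4 = 7.5, pos_x_5 = 8, pos_y_5 = 16, pos_z_5 = 16.5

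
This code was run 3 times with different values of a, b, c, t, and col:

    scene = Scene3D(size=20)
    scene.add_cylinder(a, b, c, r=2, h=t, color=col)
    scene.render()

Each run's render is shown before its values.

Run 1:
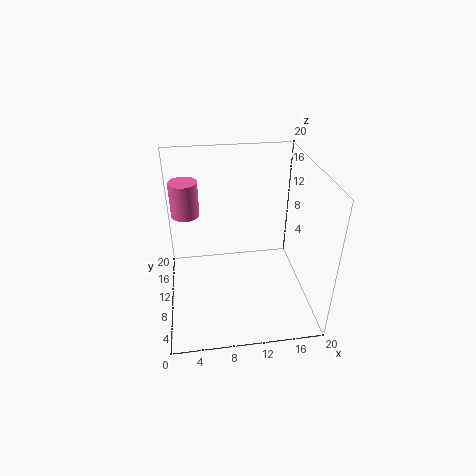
a = 3, b = 14, c = 12, t = 5, col = 'hotpink'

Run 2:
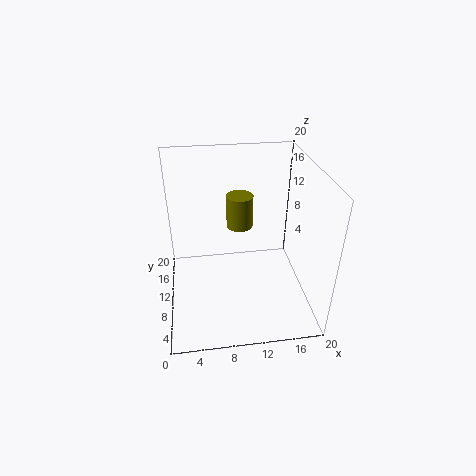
a = 11, b = 15, c = 9, t = 5, col = 'olive'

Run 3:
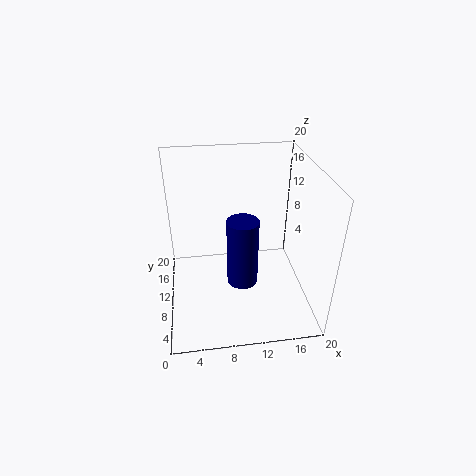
a = 10, b = 6, c = 6, t = 9, col = 'navy'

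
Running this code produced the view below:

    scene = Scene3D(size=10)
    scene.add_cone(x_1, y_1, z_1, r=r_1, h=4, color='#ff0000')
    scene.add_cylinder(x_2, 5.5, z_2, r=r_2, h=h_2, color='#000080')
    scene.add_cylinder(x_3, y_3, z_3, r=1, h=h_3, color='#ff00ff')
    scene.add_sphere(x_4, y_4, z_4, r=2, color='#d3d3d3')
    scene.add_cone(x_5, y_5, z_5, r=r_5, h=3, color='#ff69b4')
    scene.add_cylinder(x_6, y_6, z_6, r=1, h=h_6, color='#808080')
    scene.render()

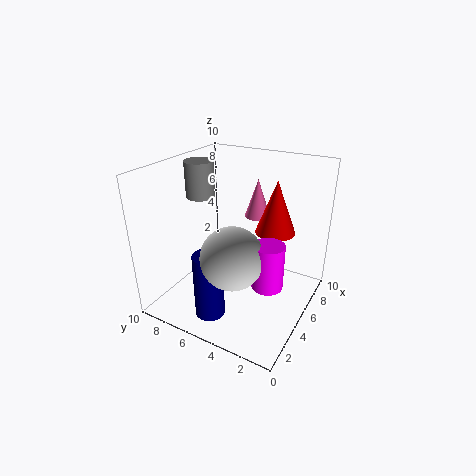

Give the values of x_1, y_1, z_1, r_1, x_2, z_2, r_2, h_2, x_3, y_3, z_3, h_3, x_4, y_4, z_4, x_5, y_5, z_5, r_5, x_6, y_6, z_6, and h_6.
x_1 = 8; y_1 = 3.5; z_1 = 4.5; r_1 = 1.5; x_2 = 2; z_2 = 0.5; r_2 = 1; h_2 = 4.5; x_3 = 3.5; y_3 = 2; z_3 = 3; h_3 = 3; x_4 = 2.5; y_4 = 4; z_4 = 5; x_5 = 9; y_5 = 5.5; z_5 = 5; r_5 = 1; x_6 = 5; y_6 = 8; z_6 = 7.5; h_6 = 2.5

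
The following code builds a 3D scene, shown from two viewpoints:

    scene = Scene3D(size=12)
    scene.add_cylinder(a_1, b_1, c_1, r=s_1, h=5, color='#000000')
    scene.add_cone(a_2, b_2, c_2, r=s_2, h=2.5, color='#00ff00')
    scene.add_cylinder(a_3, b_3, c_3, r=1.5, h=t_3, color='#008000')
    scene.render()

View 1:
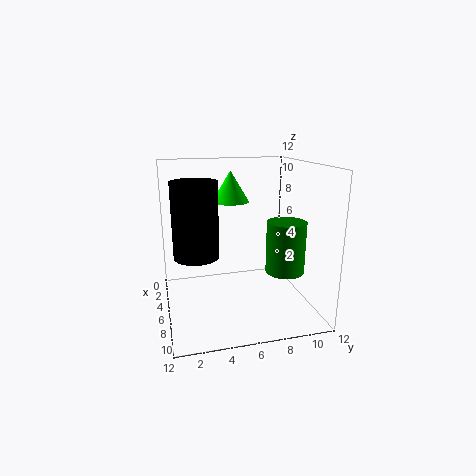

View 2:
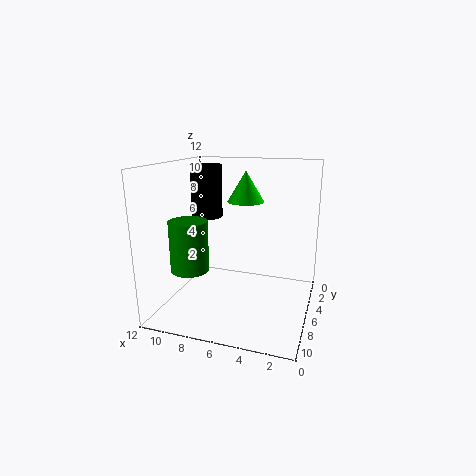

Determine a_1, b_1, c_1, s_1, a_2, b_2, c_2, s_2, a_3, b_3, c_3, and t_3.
a_1 = 10.5, b_1 = 2, c_1 = 6.5, s_1 = 1.5, a_2 = 5.5, b_2 = 5.5, c_2 = 9, s_2 = 1.5, a_3 = 9, b_3 = 9, c_3 = 4, t_3 = 4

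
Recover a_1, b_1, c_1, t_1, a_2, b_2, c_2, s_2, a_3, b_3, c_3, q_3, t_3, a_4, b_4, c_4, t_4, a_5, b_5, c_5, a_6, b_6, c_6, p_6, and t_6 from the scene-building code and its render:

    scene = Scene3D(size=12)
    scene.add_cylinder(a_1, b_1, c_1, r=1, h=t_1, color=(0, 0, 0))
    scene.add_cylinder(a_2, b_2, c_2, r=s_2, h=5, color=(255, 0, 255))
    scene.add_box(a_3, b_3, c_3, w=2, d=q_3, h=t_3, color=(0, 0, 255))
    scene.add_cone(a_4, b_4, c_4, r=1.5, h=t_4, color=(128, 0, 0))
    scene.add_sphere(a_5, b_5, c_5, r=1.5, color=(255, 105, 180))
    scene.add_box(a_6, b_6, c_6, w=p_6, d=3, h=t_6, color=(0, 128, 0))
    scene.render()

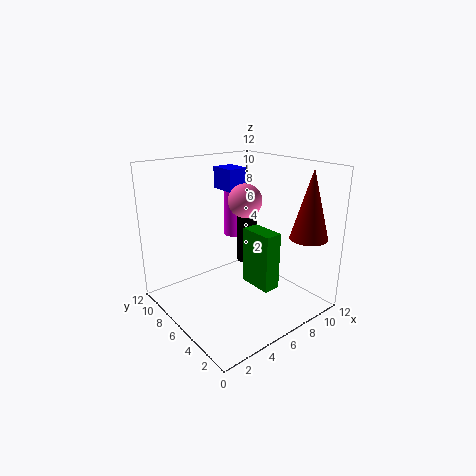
a_1 = 10; b_1 = 9.5; c_1 = 1.5; t_1 = 5; a_2 = 9.5; b_2 = 11; c_2 = 4; s_2 = 1; a_3 = 7.5; b_3 = 9; c_3 = 9; q_3 = 2.5; t_3 = 2; a_4 = 9.5; b_4 = 1.5; c_4 = 6.5; t_4 = 5.5; a_5 = 8; b_5 = 7.5; c_5 = 8.5; a_6 = 7; b_6 = 3.5; c_6 = 1.5; p_6 = 1.5; t_6 = 5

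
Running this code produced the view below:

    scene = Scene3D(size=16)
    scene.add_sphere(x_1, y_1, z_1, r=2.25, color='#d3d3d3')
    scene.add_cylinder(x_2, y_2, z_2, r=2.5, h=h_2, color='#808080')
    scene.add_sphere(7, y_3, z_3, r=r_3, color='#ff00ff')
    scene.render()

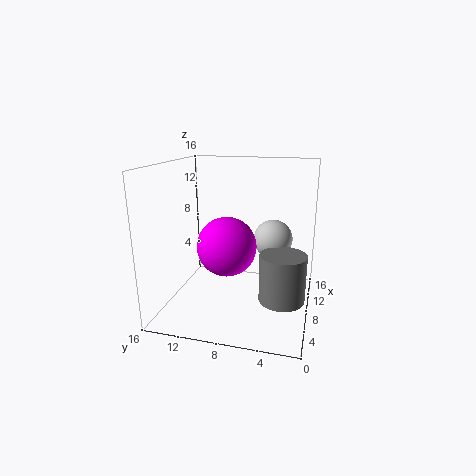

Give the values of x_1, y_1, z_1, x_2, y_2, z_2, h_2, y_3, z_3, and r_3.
x_1 = 10.75, y_1 = 4.5, z_1 = 7.25, x_2 = 6.75, y_2 = 2.75, z_2 = 1.75, h_2 = 5.25, y_3 = 9, z_3 = 7.25, r_3 = 3.25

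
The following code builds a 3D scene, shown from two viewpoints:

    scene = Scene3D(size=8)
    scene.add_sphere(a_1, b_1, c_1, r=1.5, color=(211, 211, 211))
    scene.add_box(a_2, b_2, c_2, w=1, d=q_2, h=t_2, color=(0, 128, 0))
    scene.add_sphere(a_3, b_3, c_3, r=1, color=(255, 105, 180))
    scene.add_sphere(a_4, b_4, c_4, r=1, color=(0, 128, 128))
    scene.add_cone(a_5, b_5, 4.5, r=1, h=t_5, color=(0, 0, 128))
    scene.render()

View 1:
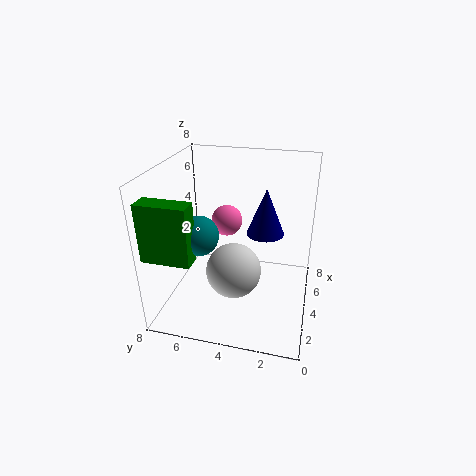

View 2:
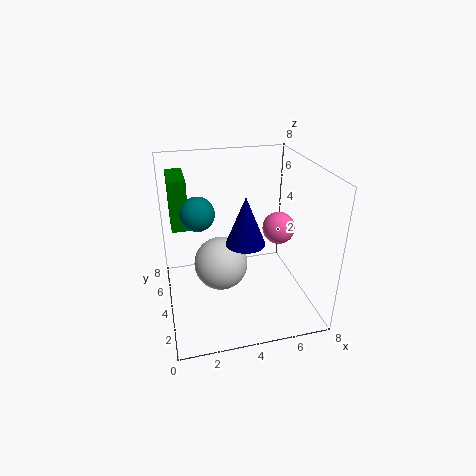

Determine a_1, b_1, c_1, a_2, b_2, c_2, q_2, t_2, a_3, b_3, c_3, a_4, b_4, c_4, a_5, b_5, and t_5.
a_1 = 3, b_1 = 4, c_1 = 2.5, a_2 = 0.5, b_2 = 5.5, c_2 = 4, q_2 = 2.5, t_2 = 3, a_3 = 7, b_3 = 5.5, c_3 = 3.5, a_4 = 2, b_4 = 5.5, c_4 = 5, a_5 = 4, b_5 = 2.5, t_5 = 2.5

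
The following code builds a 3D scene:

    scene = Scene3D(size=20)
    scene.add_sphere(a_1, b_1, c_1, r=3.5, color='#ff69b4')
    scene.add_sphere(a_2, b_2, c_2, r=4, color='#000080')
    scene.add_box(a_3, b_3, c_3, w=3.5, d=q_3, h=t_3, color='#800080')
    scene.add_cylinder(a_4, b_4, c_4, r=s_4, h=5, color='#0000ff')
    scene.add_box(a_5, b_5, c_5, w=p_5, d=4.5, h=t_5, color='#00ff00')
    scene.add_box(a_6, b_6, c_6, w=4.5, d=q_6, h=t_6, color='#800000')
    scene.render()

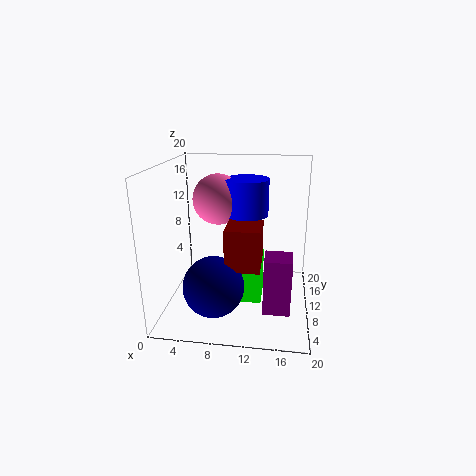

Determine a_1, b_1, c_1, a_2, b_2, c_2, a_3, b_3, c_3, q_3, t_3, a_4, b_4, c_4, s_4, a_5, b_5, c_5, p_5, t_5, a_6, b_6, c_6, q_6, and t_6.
a_1 = 7
b_1 = 11.5
c_1 = 15
a_2 = 7.5
b_2 = 5
c_2 = 5
a_3 = 14
b_3 = 4
c_3 = 2
q_3 = 3.5
t_3 = 7.5
a_4 = 11
b_4 = 11.5
c_4 = 13
s_4 = 3
a_5 = 10.5
b_5 = 8
c_5 = 1
p_5 = 3
t_5 = 6.5
a_6 = 9
b_6 = 4.5
c_6 = 7.5
q_6 = 5
t_6 = 5.5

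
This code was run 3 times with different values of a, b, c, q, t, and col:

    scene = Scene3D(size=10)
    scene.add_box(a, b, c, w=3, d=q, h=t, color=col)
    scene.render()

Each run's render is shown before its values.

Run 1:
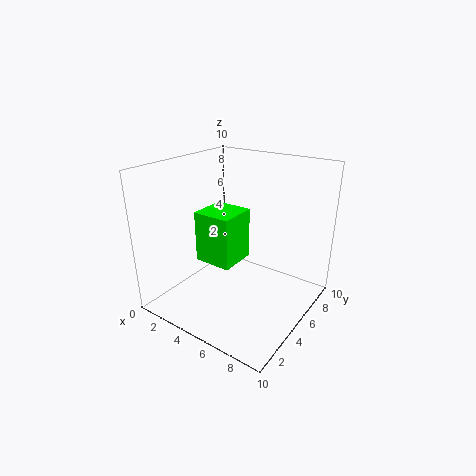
a = 1; b = 5; c = 2; q = 3; t = 4; col = 'lime'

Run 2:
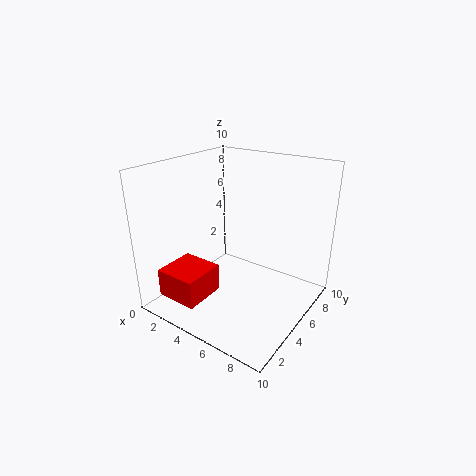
a = 1; b = 1; c = 1; q = 3; t = 2; col = 'red'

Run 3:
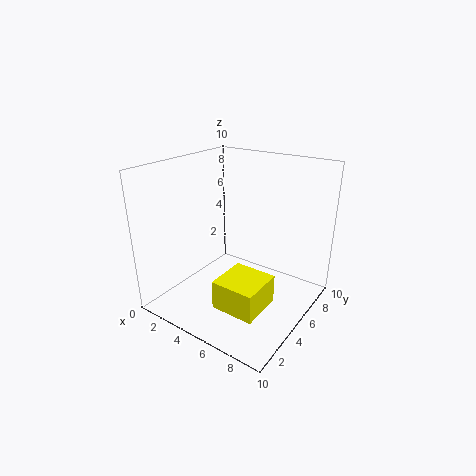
a = 5; b = 2; c = 1; q = 3; t = 2; col = 'yellow'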